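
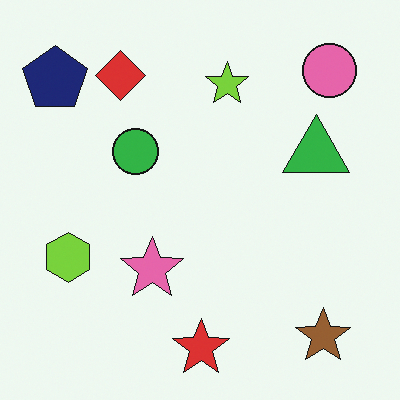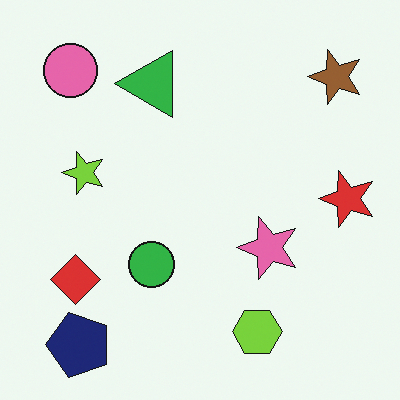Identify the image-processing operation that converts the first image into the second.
Rotated 90° counter-clockwise.

The navy pentagon sits in the top-left of the first image and the bottom-left of the second — consistent with a whole-image 90° counter-clockwise rotation.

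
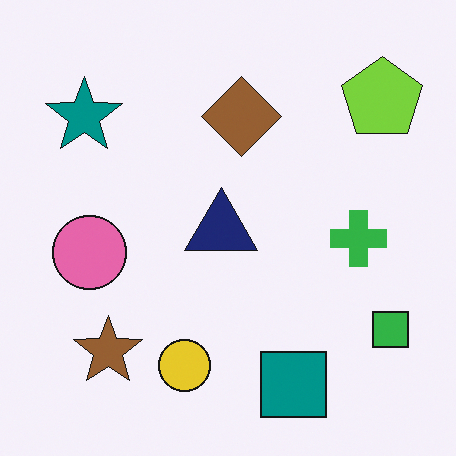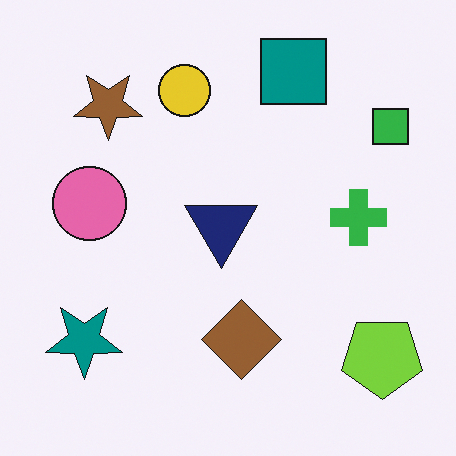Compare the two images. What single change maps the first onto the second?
Flipped vertically (top ↔ bottom).

The teal square is in the bottom of the first image and the top of the second — shapes on opposite sides of the horizontal midline have swapped in a mirror flip.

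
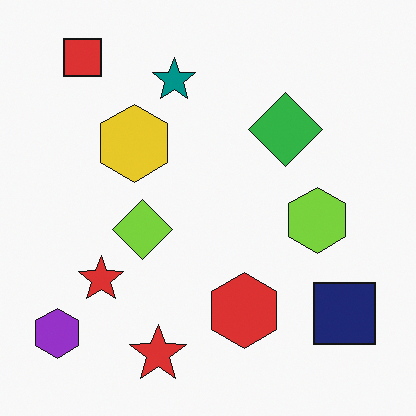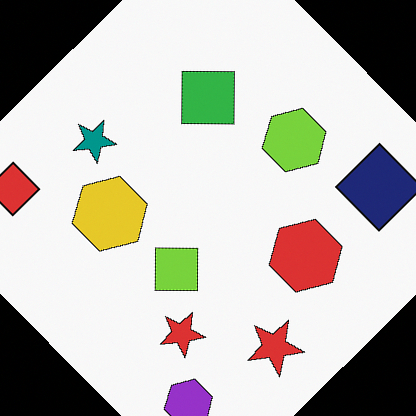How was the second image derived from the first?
Rotated counter-clockwise by a large amount — several tens of degrees.

Every shape is tilted by the same angle and the image corners show triangular fill wedges — a whole-image rotation by a non-right angle.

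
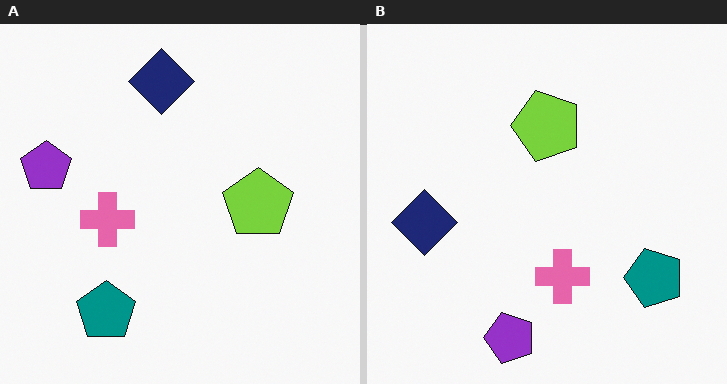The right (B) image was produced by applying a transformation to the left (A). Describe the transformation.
Rotated 90° counter-clockwise.

The purple pentagon sits in the left of the left (A) image and the bottom of the right (B) — consistent with a whole-image 90° counter-clockwise rotation.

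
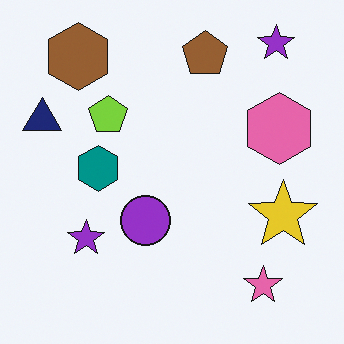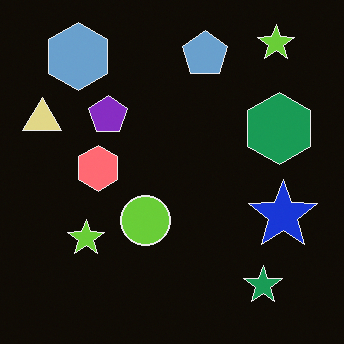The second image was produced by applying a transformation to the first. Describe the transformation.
The transformation is: color-inverted (negative).

The light background has become dark and every shape's color is its complement — a photographic negative.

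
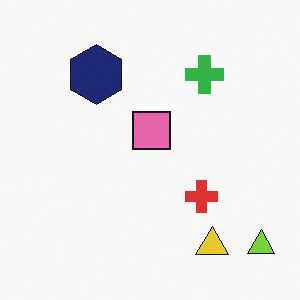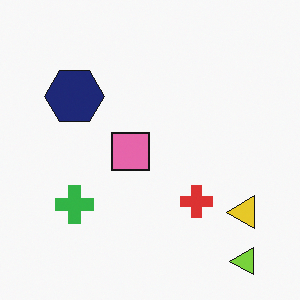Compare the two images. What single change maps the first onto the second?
The second image is the first transposed (reflected across the top-left ↔ bottom-right diagonal).

Shapes have swapped their row and column positions — what was in the top-right is now in the bottom-left — a diagonal reflection.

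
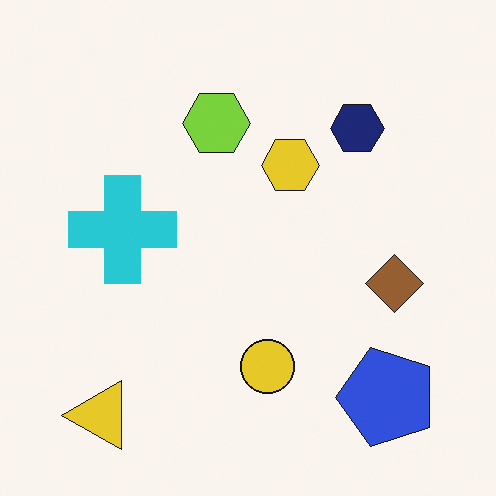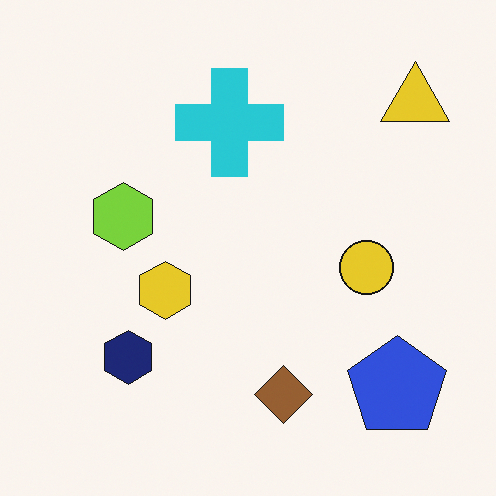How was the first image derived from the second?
The transformation is: transposed (reflected across the top-left ↔ bottom-right diagonal).

Shapes have swapped their row and column positions — what was in the top-right is now in the bottom-left — a diagonal reflection.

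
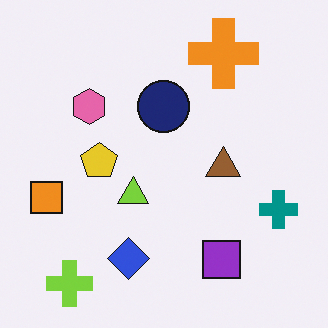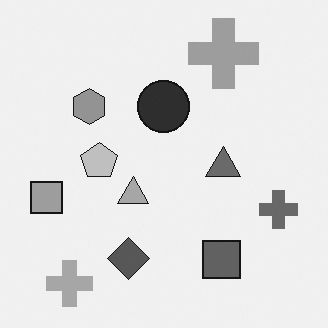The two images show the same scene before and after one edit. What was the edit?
The second image is the first converted to grayscale.

All color is removed — every shape is now a shade of grey.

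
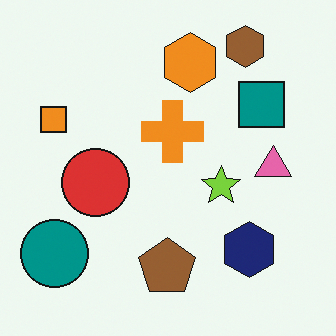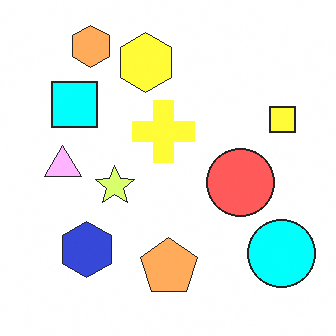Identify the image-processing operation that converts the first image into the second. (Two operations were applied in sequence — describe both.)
The transformation is: brightened a lot, then flipped horizontally (left ↔ right).

Every pixel — background and shapes alike — is uniformly brightened. The orange square is in the left of the first image and the right of the second — shapes on opposite sides of the vertical midline have swapped in a mirror flip.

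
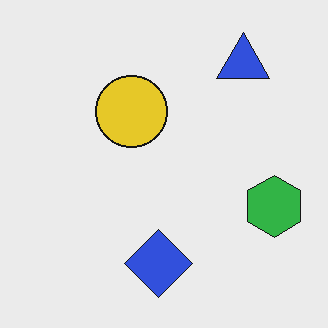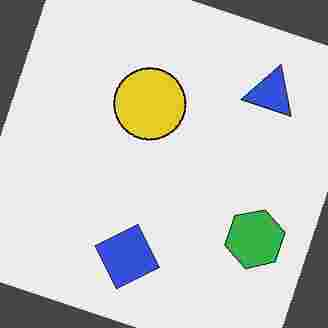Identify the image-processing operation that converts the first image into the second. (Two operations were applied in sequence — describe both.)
The image was rotated clockwise by a clearly visible amount, then heavily JPEG-compressed with obvious blocking artifacts.

Every shape is tilted by the same angle and the image corners show triangular fill wedges — a whole-image rotation by a non-right angle. Blocky 8×8 compression artifacts appear around shape edges and the flat background shows ringing — characteristic JPEG degradation.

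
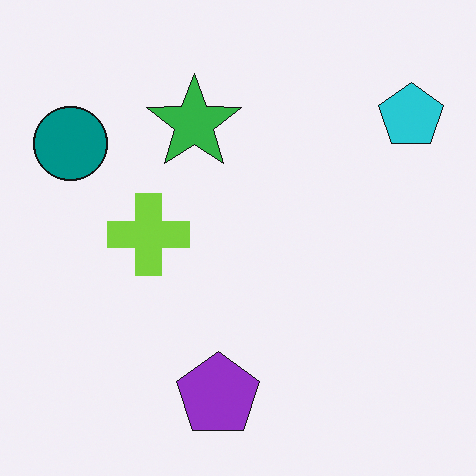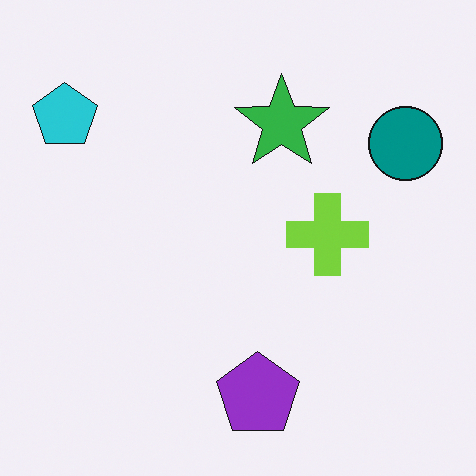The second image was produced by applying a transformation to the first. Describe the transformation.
The second image is the first flipped horizontally (left ↔ right).

The cyan pentagon is in the top-right of the first image and the top-left of the second — shapes on opposite sides of the vertical midline have swapped in a mirror flip.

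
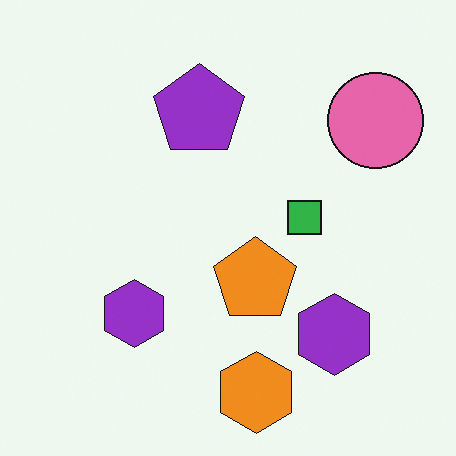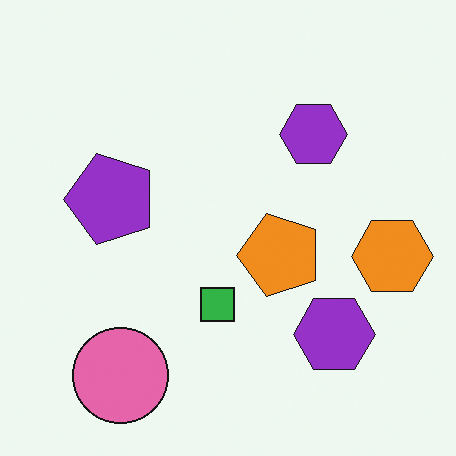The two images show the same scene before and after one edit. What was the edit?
It was transposed (reflected across the top-left ↔ bottom-right diagonal).

Shapes have swapped their row and column positions — what was in the top-right is now in the bottom-left — a diagonal reflection.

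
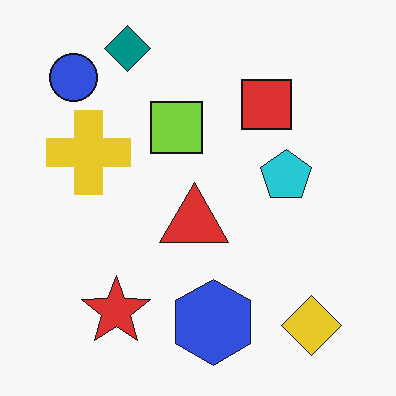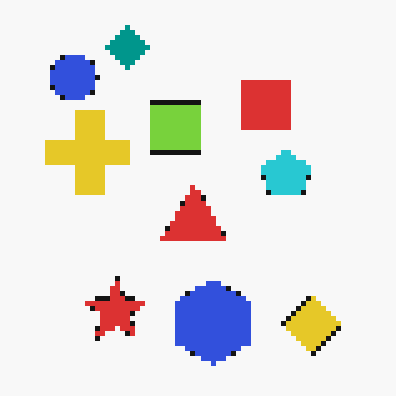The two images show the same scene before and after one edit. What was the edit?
Lightly pixelated (a mild mosaic effect).

Shapes are reduced to large square blocks; fine edges and outlines are lost — a downscale-then-upscale (mosaic) effect.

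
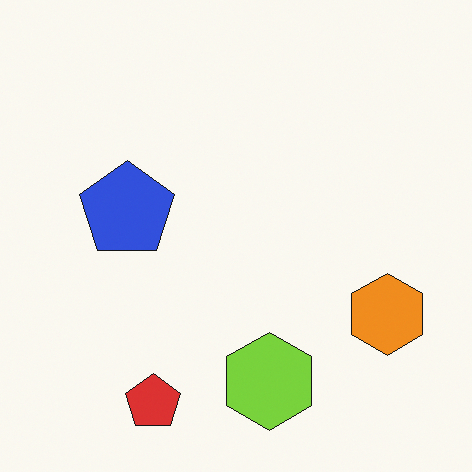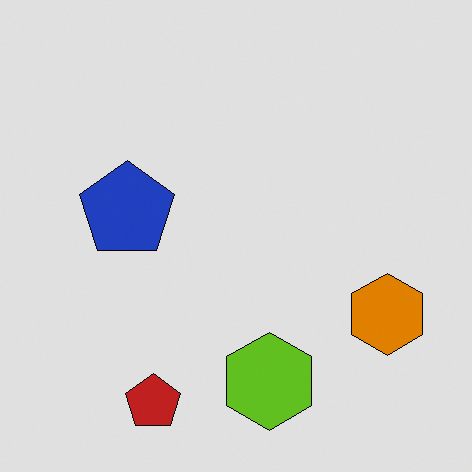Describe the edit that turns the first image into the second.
Moderately posterized.

Each flat color has snapped to a coarser quantized level — most visibly, the near-white background has dropped to a flat grey.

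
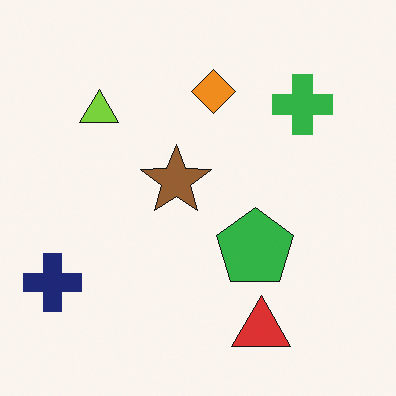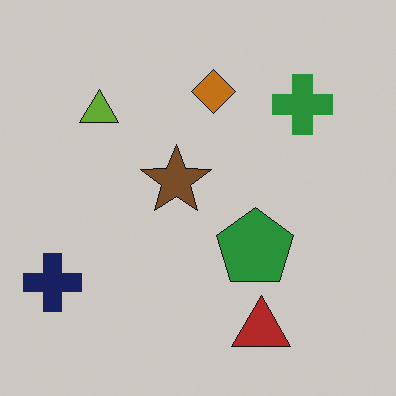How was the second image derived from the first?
It was darkened a little.

Every pixel — background and shapes alike — is uniformly darkened.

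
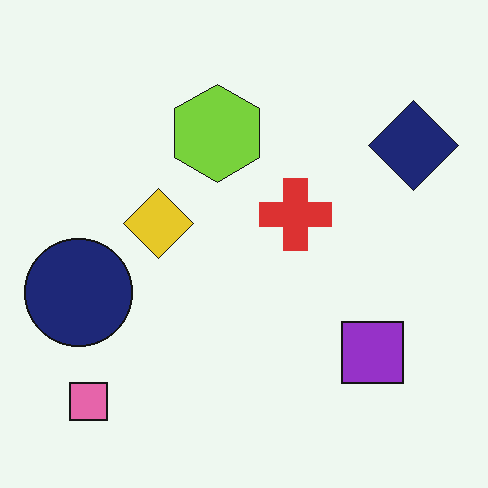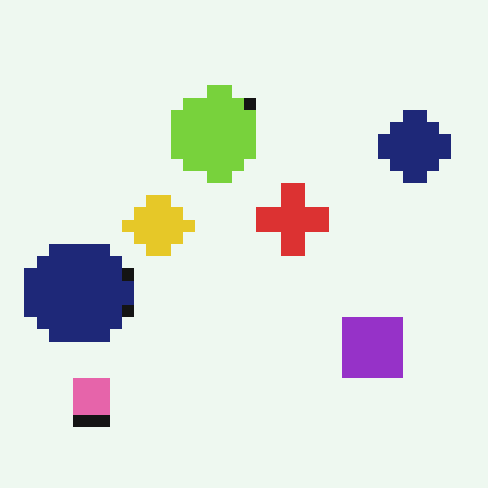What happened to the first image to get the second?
This is the original image heavily pixelated into large blocks.

Shapes are reduced to large square blocks; fine edges and outlines are lost — a downscale-then-upscale (mosaic) effect.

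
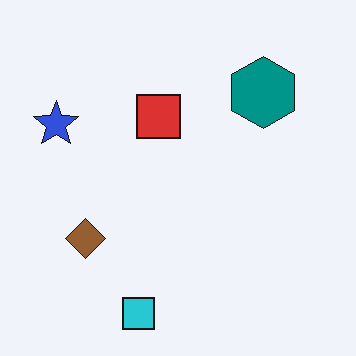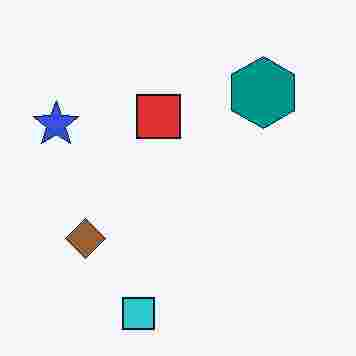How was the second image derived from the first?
This is the original image degraded with heavy JPEG compression.

Blocky 8×8 compression artifacts appear around shape edges and the flat background shows ringing — characteristic JPEG degradation.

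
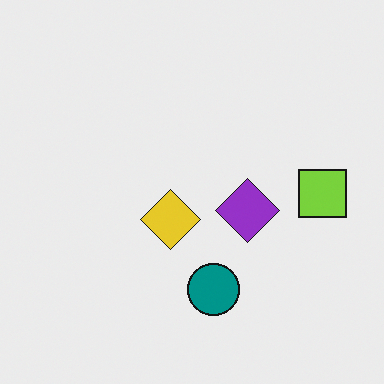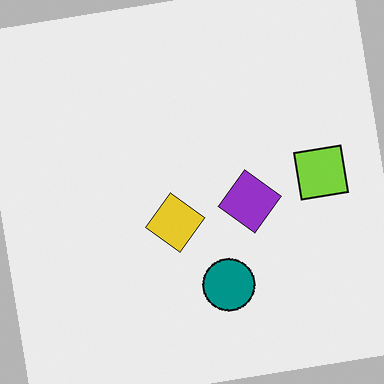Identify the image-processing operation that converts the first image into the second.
The image was rotated counter-clockwise by a few degrees.

Every shape is tilted by the same angle and the image corners show triangular fill wedges — a whole-image rotation by a non-right angle.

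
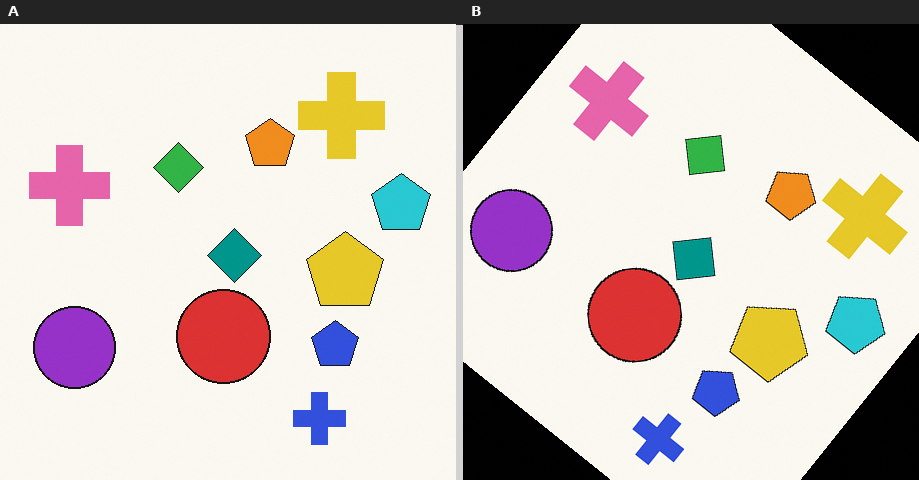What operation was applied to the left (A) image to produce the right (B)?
The image was rotated clockwise by a large amount — several tens of degrees.

Every shape is tilted by the same angle and the image corners show triangular fill wedges — a whole-image rotation by a non-right angle.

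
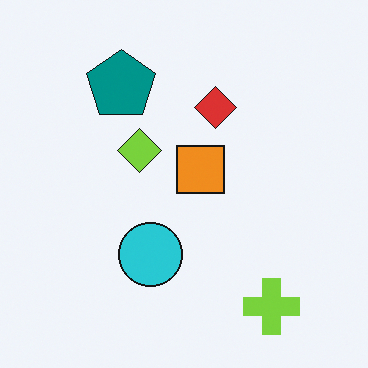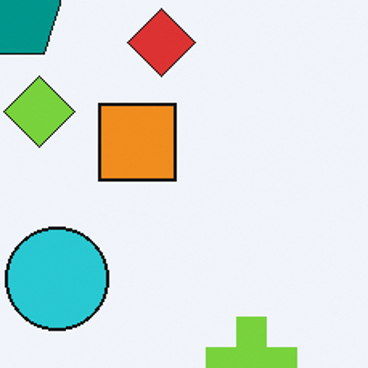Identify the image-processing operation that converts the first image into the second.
Cropped to a modestly smaller region and rescaled.

The visible shapes are larger and the field of view is narrower; shapes near the original edges may be partly or wholly outside the frame — a crop-and-rescale.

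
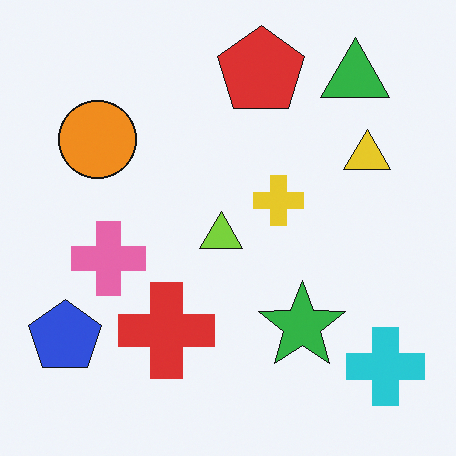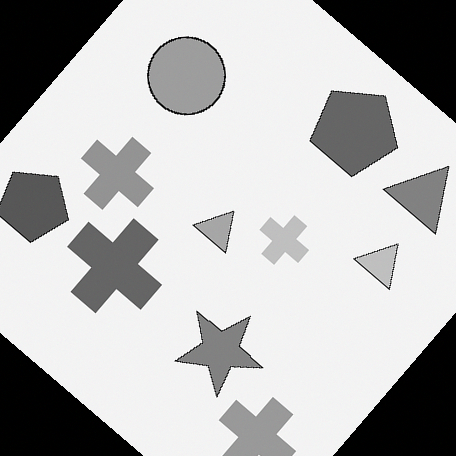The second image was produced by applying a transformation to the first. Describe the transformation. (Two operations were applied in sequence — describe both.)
The transformation is: converted to grayscale, then rotated clockwise by a large amount — several tens of degrees.

All color is removed — every shape is now a shade of grey. Every shape is tilted by the same angle and the image corners show triangular fill wedges — a whole-image rotation by a non-right angle.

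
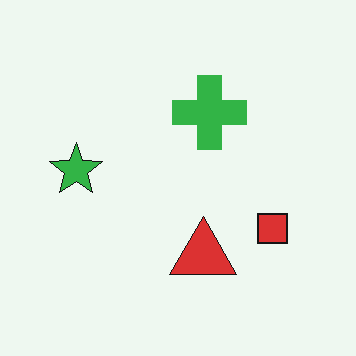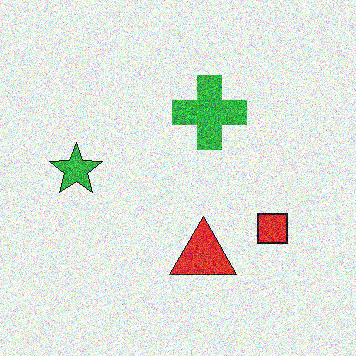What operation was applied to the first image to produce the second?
The transformation is: degraded with heavy additive noise.

Random speckle covers the whole image, including the flat background.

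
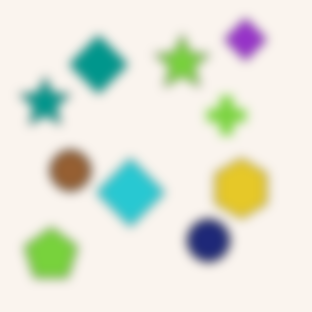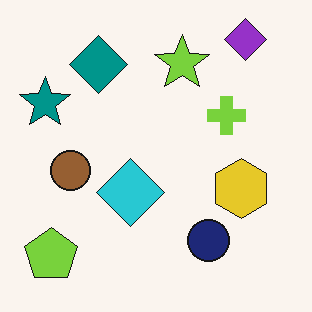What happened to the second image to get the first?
Heavily blurred.

Shape edges and outlines are uniformly softened across the whole image.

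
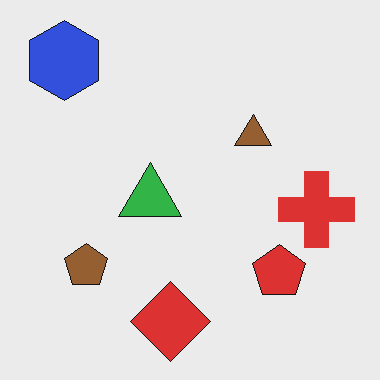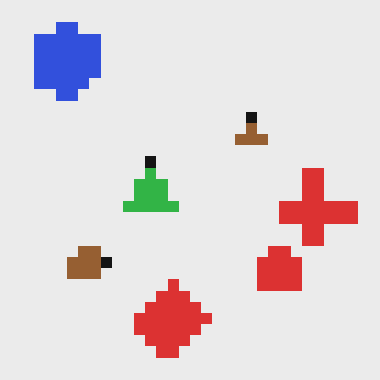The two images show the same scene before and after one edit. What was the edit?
This is the original image heavily pixelated into large blocks.

Shapes are reduced to large square blocks; fine edges and outlines are lost — a downscale-then-upscale (mosaic) effect.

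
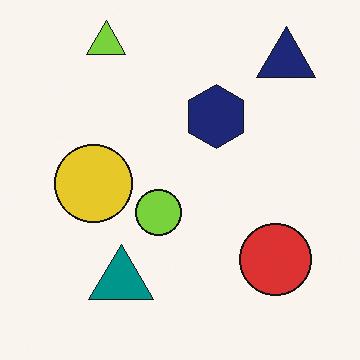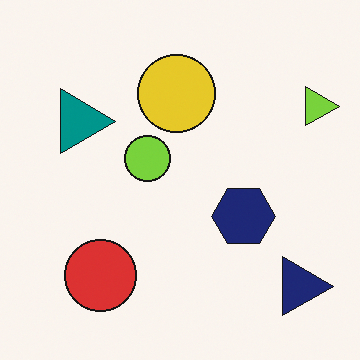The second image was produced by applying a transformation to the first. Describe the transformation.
The image was rotated 90° clockwise.

The navy triangle sits in the top-right of the first image and the bottom-right of the second — consistent with a whole-image 90° clockwise rotation.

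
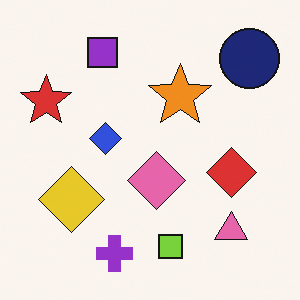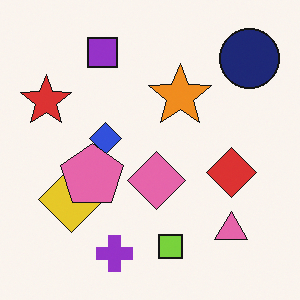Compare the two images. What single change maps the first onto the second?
The second image is the first overlaid with an additional pink pentagon.

A pink pentagon appears in the second image that is absent from the first.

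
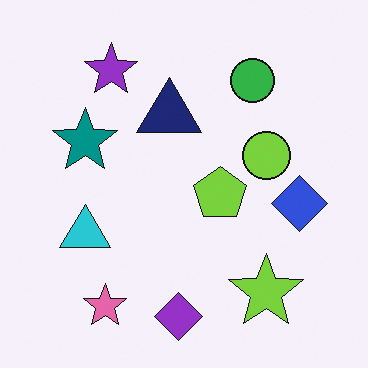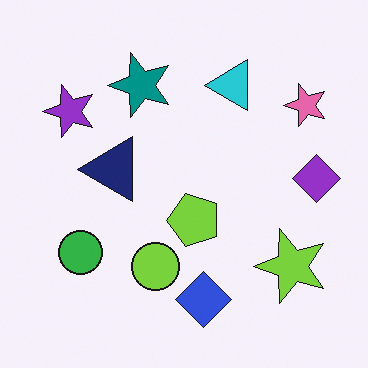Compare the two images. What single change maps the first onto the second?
The image was transposed (reflected across the top-left ↔ bottom-right diagonal).

Shapes have swapped their row and column positions — what was in the top-right is now in the bottom-left — a diagonal reflection.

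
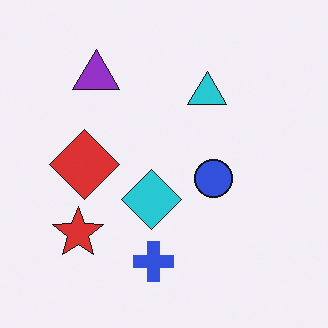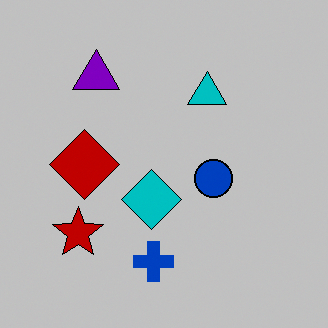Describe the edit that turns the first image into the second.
It was heavily posterized to just a handful of flat colors.

Each flat color has snapped to a coarser quantized level — most visibly, the near-white background has dropped to a flat grey.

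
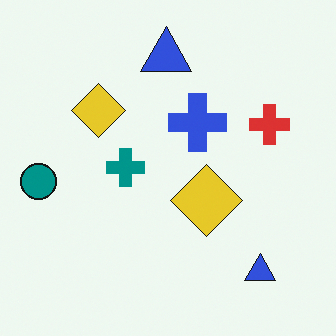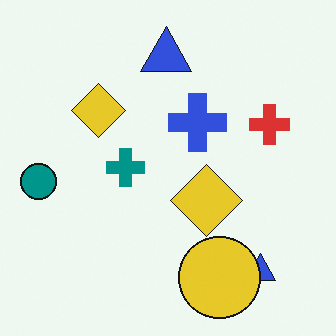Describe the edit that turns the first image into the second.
Overlaid with an additional yellow circle.

A yellow circle appears in the second image that is absent from the first.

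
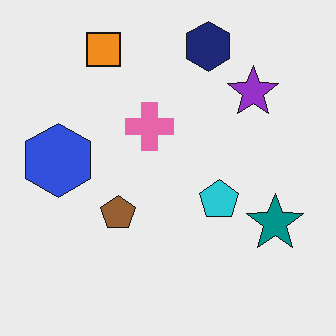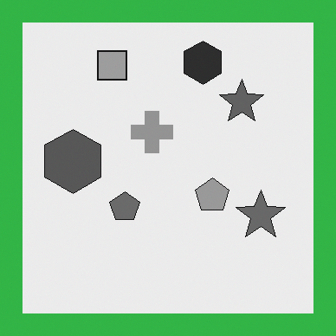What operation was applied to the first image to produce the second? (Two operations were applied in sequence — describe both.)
It was converted to grayscale, then framed with a green border.

All color is removed — every shape is now a shade of grey. A solid green frame runs around the edge of the second image, with the content slightly shrunk inside it.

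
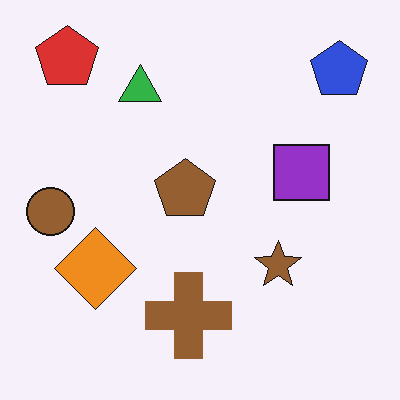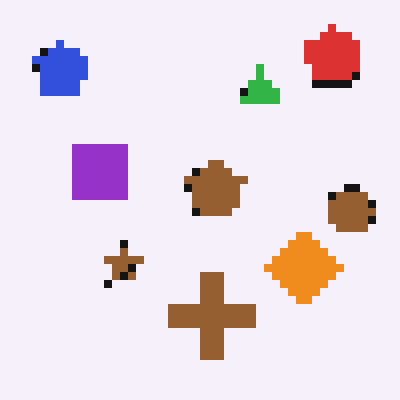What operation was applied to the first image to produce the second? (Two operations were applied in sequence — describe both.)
The transformation is: moderately pixelated, then flipped horizontally (left ↔ right).

Shapes are reduced to large square blocks; fine edges and outlines are lost — a downscale-then-upscale (mosaic) effect. The brown circle is in the left of the first image and the right of the second — shapes on opposite sides of the vertical midline have swapped in a mirror flip.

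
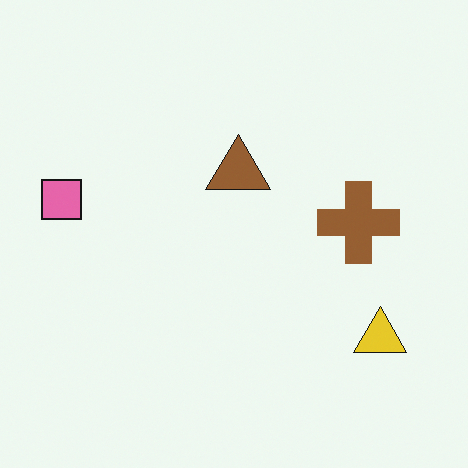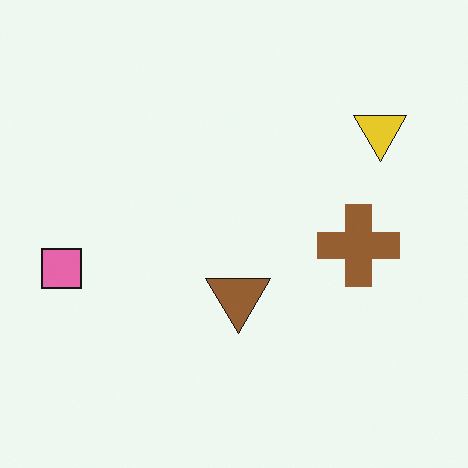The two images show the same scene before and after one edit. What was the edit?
This is the original image flipped vertically (top ↔ bottom).

The yellow triangle is in the bottom-right of the first image and the top-right of the second — shapes on opposite sides of the horizontal midline have swapped in a mirror flip.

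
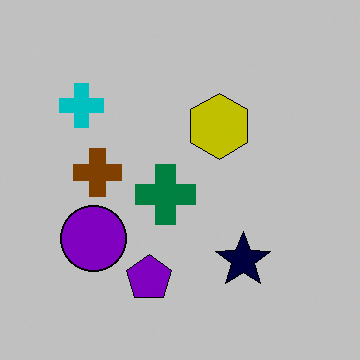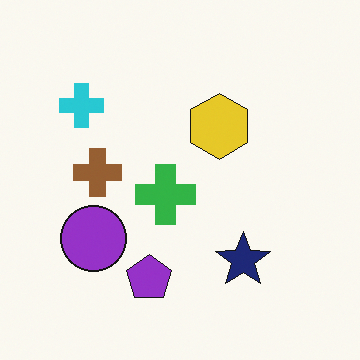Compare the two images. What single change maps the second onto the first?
The transformation is: aggressively posterized.

Each flat color has snapped to a coarser quantized level — most visibly, the near-white background has dropped to a flat grey.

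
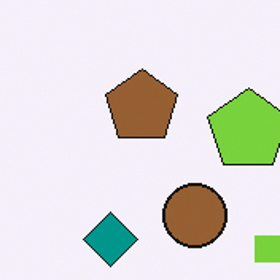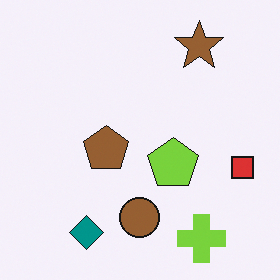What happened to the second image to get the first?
Cropped to a modestly smaller region and rescaled.

The visible shapes are larger and the field of view is narrower; shapes near the original edges may be partly or wholly outside the frame — a crop-and-rescale.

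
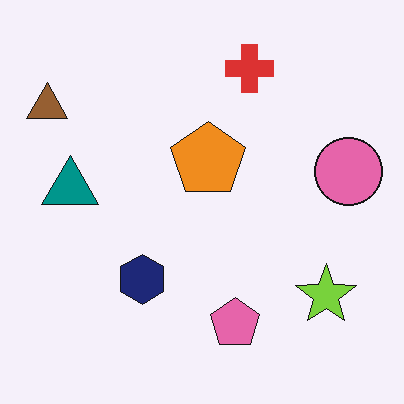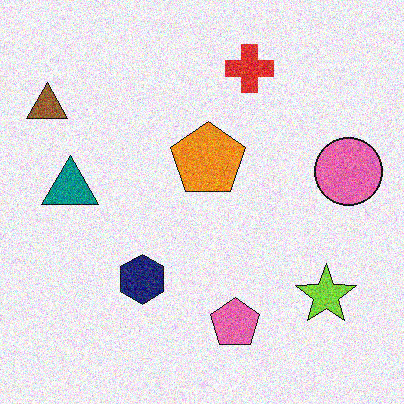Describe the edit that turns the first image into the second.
This is the original image degraded with heavy additive noise.

Random speckle covers the whole image, including the flat background.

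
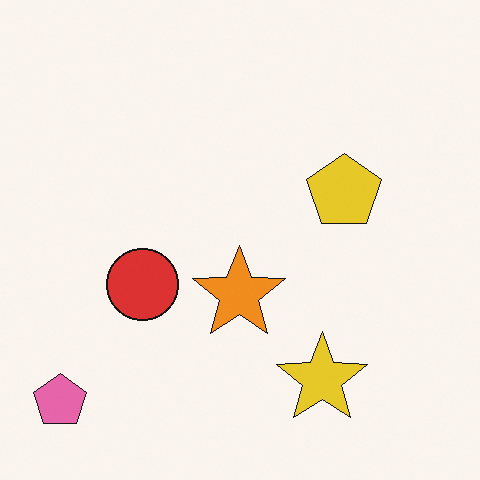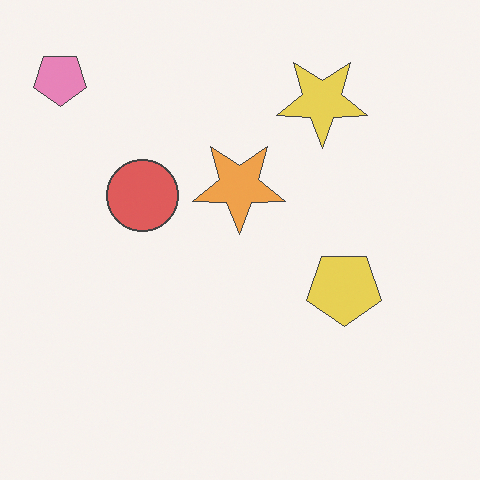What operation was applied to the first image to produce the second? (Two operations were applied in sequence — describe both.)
Given slightly reduced contrast, then flipped vertically (top ↔ bottom).

Tones are pushed toward mid-grey across the whole image — a global contrast change. The pink pentagon is in the bottom-left of the first image and the top-left of the second — shapes on opposite sides of the horizontal midline have swapped in a mirror flip.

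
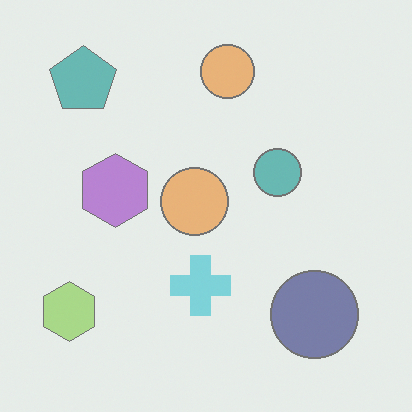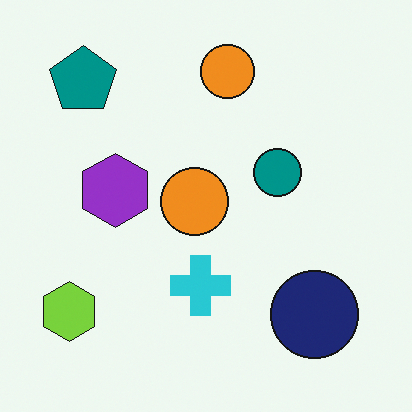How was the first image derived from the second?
The transformation is: given much lower contrast.

Tones are pushed toward mid-grey across the whole image — a global contrast change.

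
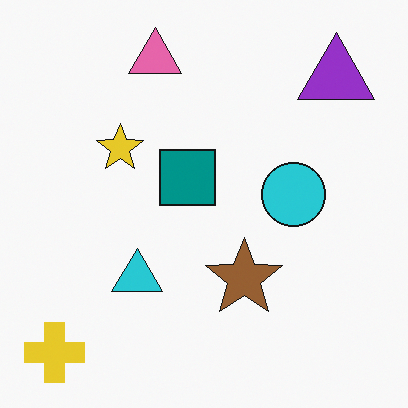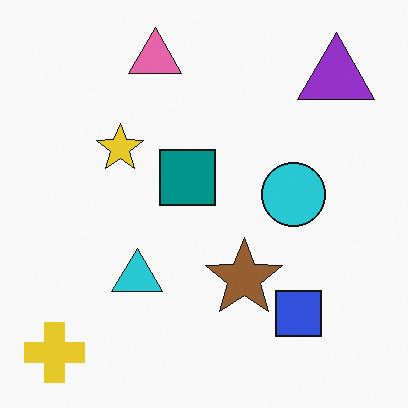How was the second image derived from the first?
This is the original image overlaid with an additional blue square.

A blue square appears in the second image that is absent from the first.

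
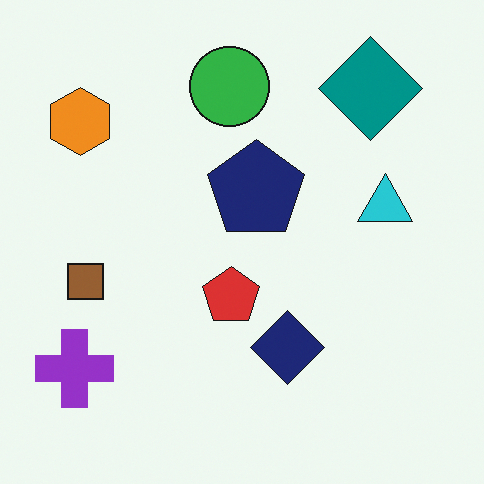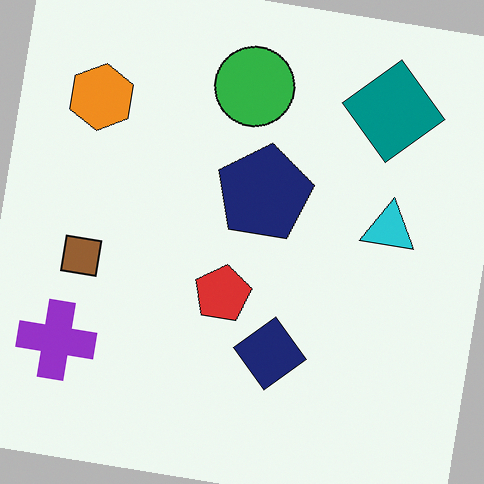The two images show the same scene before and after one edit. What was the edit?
The image was rotated clockwise by a few degrees.

Every shape is tilted by the same angle and the image corners show triangular fill wedges — a whole-image rotation by a non-right angle.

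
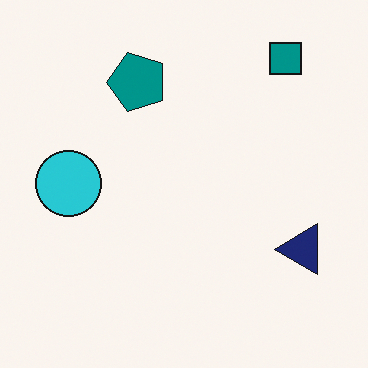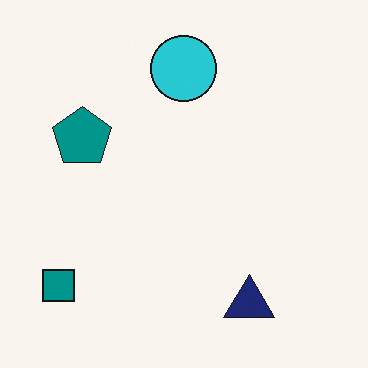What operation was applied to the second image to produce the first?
It was transposed (reflected across the top-left ↔ bottom-right diagonal).

Shapes have swapped their row and column positions — what was in the top-right is now in the bottom-left — a diagonal reflection.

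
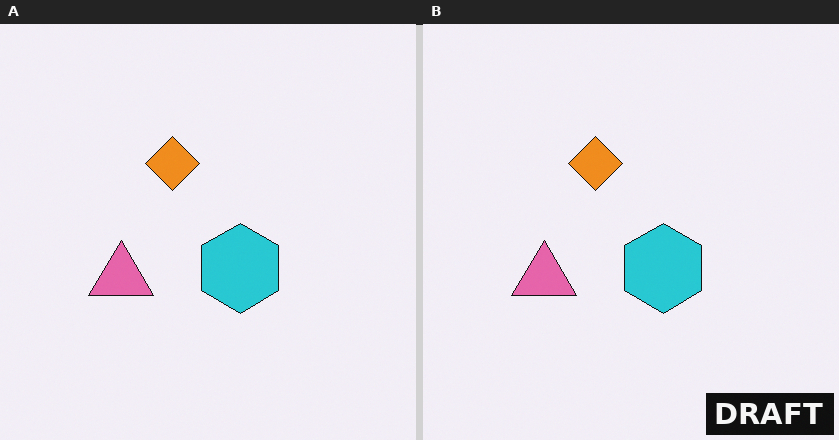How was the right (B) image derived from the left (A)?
This is the original image watermarked with the text "DRAFT" in the lower-right corner.

A dark label reading "DRAFT" appears in the lower-right corner.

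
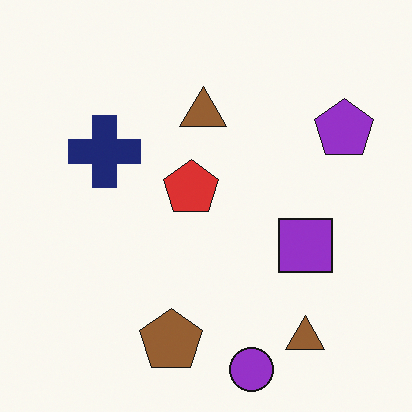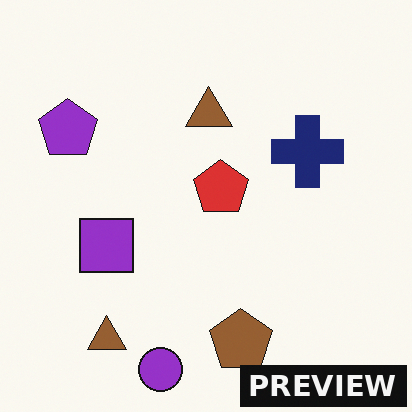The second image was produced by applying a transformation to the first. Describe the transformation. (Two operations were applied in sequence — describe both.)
Flipped horizontally (left ↔ right), then watermarked with the text "PREVIEW" in the lower-right corner.

The purple pentagon is in the top-right of the first image and the top-left of the second — shapes on opposite sides of the vertical midline have swapped in a mirror flip. A dark label reading "PREVIEW" appears in the lower-right corner.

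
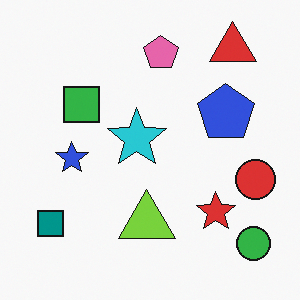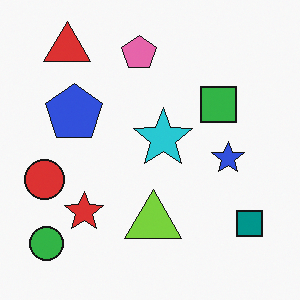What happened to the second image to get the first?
The first image is the second flipped horizontally (left ↔ right).

The red circle is in the left of the second image and the right of the first — shapes on opposite sides of the vertical midline have swapped in a mirror flip.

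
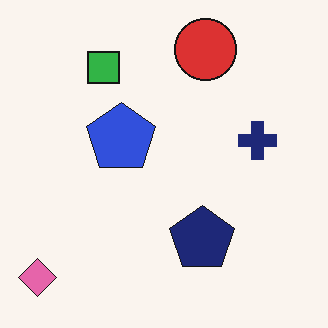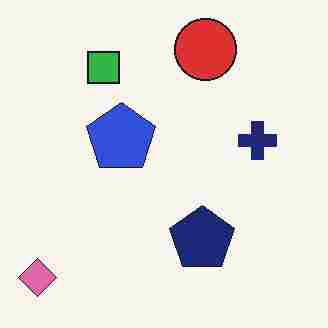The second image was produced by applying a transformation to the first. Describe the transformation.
The second image is the first degraded with heavy JPEG compression.

Blocky 8×8 compression artifacts appear around shape edges and the flat background shows ringing — characteristic JPEG degradation.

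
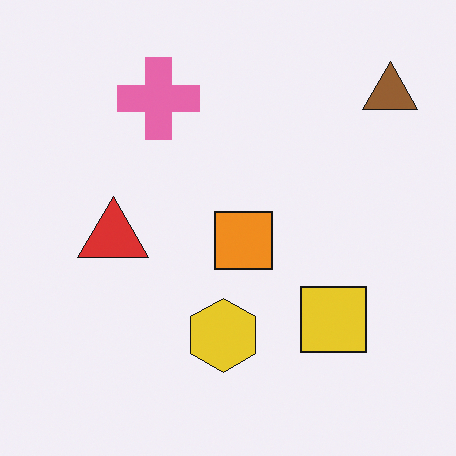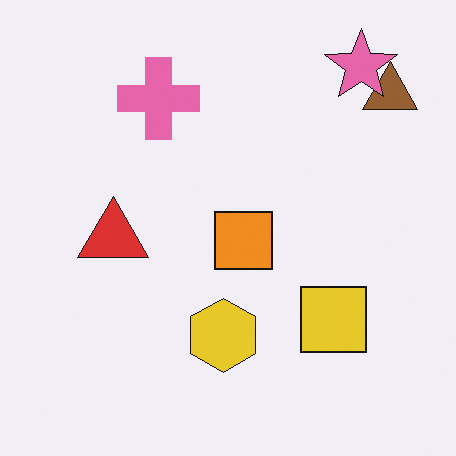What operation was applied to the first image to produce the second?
The image was overlaid with an additional pink star.

A pink star appears in the second image that is absent from the first.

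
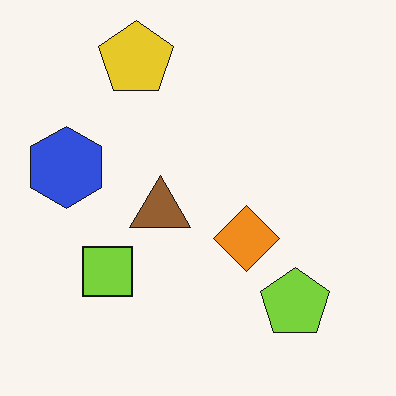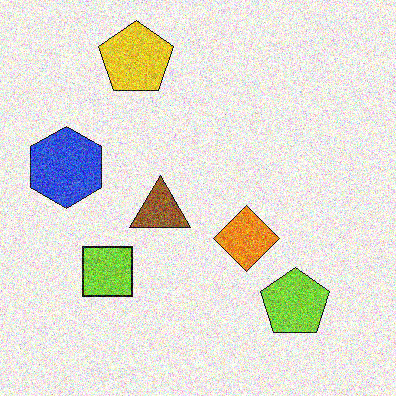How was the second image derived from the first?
The transformation is: degraded with heavy additive noise.

Random speckle covers the whole image, including the flat background.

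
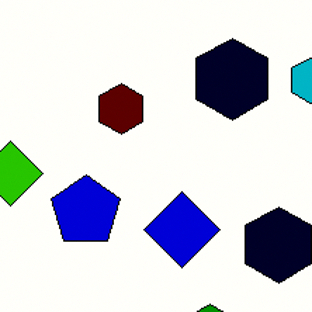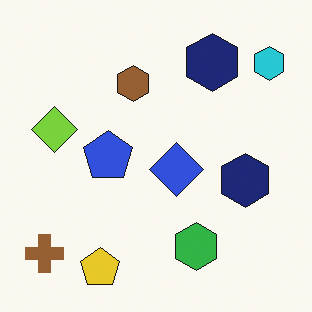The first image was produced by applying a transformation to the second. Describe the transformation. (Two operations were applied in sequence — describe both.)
The transformation is: boosted in contrast, then cropped slightly and scaled back up.

Tones are pushed away from mid-grey across the whole image — a global contrast change. The visible shapes are larger and the field of view is narrower; shapes near the original edges may be partly or wholly outside the frame — a crop-and-rescale.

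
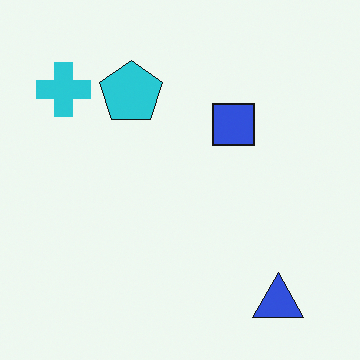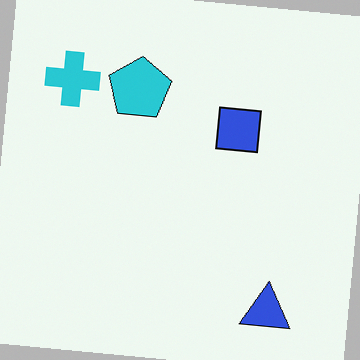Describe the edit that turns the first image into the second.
The image was rotated clockwise by a small amount.

Every shape is tilted by the same angle and the image corners show triangular fill wedges — a whole-image rotation by a non-right angle.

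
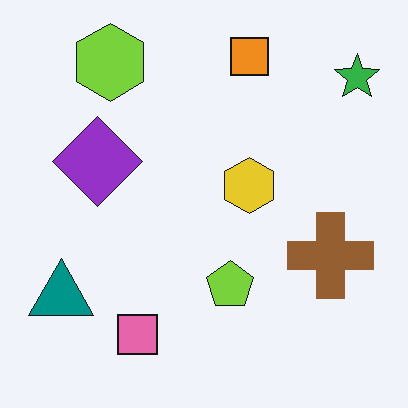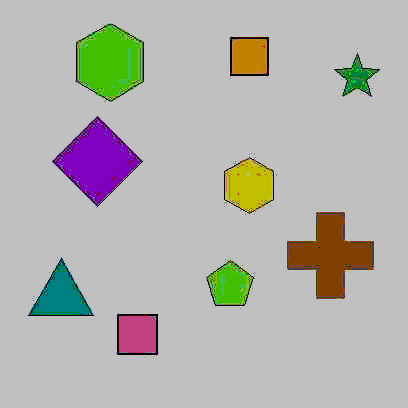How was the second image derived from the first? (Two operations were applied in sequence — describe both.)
Heavily JPEG-compressed with obvious blocking artifacts, then aggressively posterized.

Blocky 8×8 compression artifacts appear around shape edges and the flat background shows ringing — characteristic JPEG degradation. Each flat color has snapped to a coarser quantized level — most visibly, the near-white background has dropped to a flat grey.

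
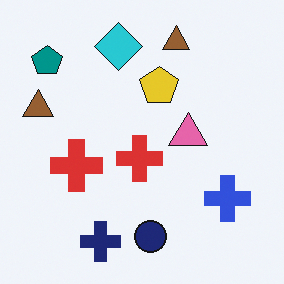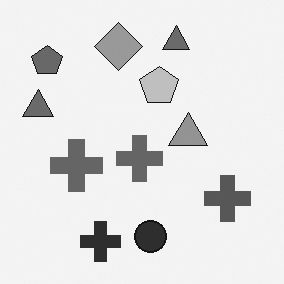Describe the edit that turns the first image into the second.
Converted to grayscale.

All color is removed — every shape is now a shade of grey.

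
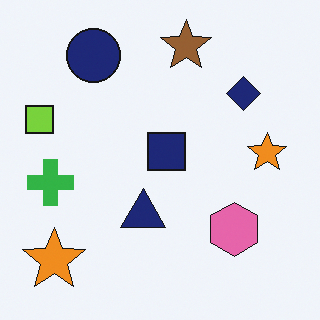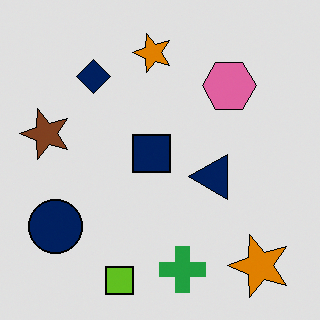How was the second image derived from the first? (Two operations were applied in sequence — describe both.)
It was rotated 90° counter-clockwise, then posterized to a reduced palette.

The lime square sits in the left of the first image and the bottom of the second — consistent with a whole-image 90° counter-clockwise rotation. Each flat color has snapped to a coarser quantized level — most visibly, the near-white background has dropped to a flat grey.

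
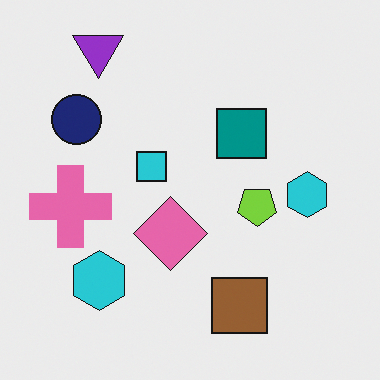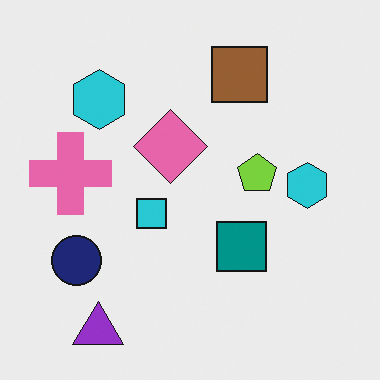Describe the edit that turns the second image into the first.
The first image is the second flipped vertically (top ↔ bottom).

The purple triangle is in the bottom-left of the second image and the top-left of the first — shapes on opposite sides of the horizontal midline have swapped in a mirror flip.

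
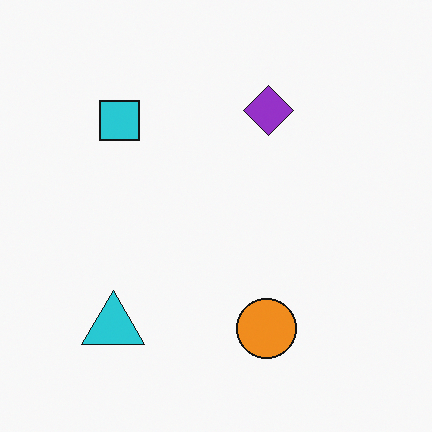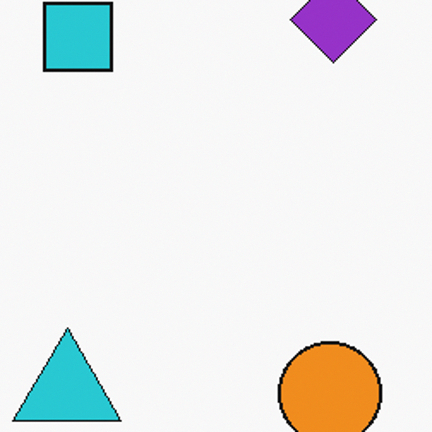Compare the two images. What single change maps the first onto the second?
The transformation is: cropped to a noticeably smaller region and rescaled.

The visible shapes are larger and the field of view is narrower; shapes near the original edges may be partly or wholly outside the frame — a crop-and-rescale.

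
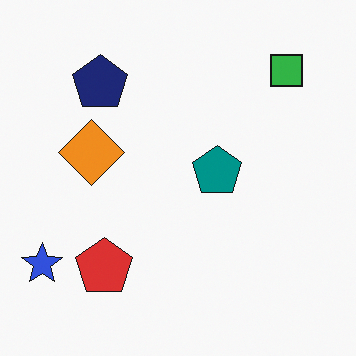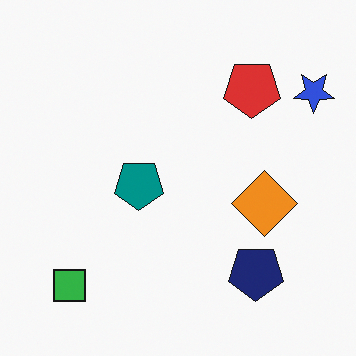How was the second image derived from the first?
The transformation is: rotated 180°.

The blue star sits in the bottom-left of the first image and the top-right of the second — consistent with a whole-image 180° rotation.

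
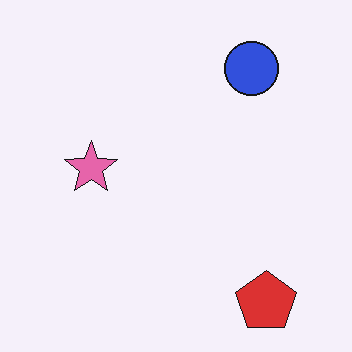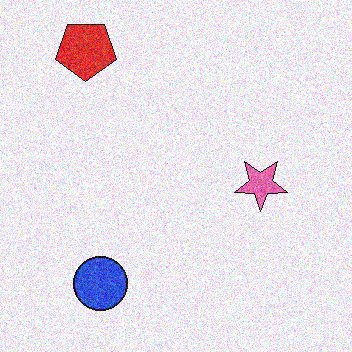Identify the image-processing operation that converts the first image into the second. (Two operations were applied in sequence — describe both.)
The transformation is: degraded with moderate additive noise, then rotated 180°.

Random speckle covers the whole image, including the flat background. The red pentagon sits in the bottom-right of the first image and the top-left of the second — consistent with a whole-image 180° rotation.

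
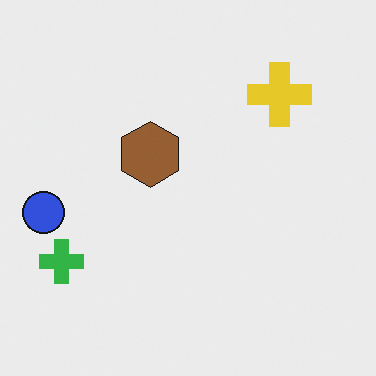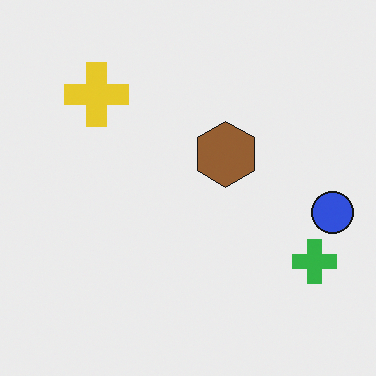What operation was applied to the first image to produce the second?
The transformation is: flipped horizontally (left ↔ right).

The blue circle is in the left of the first image and the right of the second — shapes on opposite sides of the vertical midline have swapped in a mirror flip.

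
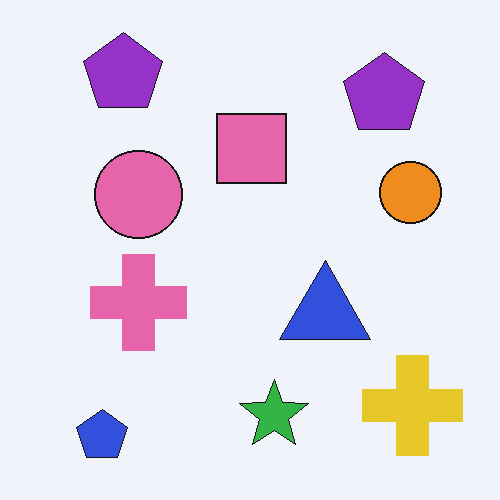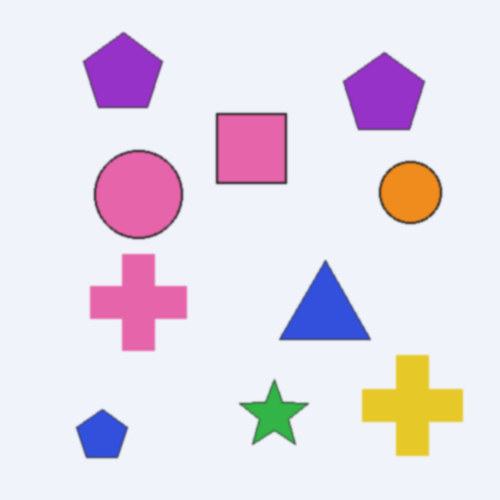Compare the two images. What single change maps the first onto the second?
This is the original image slightly softened.

Shape edges and outlines are uniformly softened across the whole image.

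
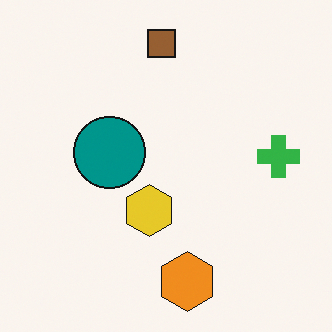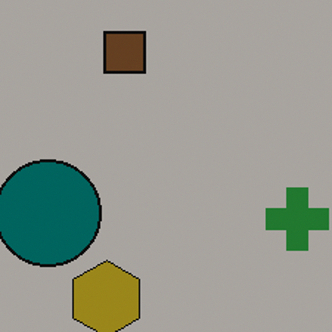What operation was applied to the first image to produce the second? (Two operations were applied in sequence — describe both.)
The image was substantially darkened, then cropped to a modestly smaller region and rescaled.

Every pixel — background and shapes alike — is uniformly darkened. The visible shapes are larger and the field of view is narrower; shapes near the original edges may be partly or wholly outside the frame — a crop-and-rescale.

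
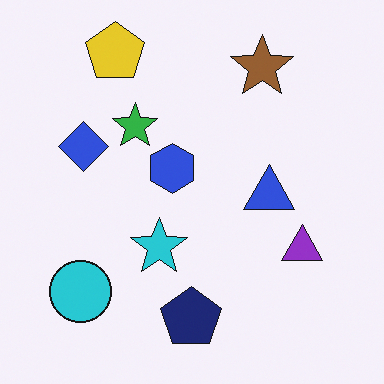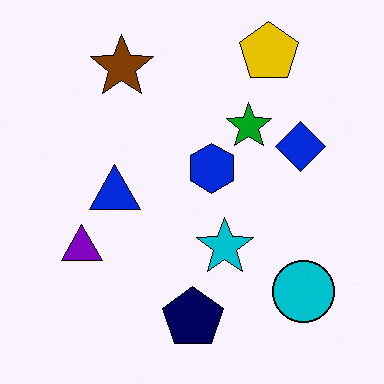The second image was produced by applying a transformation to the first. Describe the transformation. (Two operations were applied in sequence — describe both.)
Given slightly increased contrast, then flipped horizontally (left ↔ right).

Tones are pushed away from mid-grey across the whole image — a global contrast change. The cyan circle is in the bottom-left of the first image and the bottom-right of the second — shapes on opposite sides of the vertical midline have swapped in a mirror flip.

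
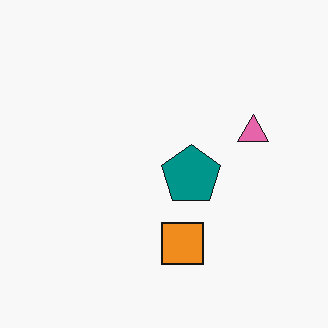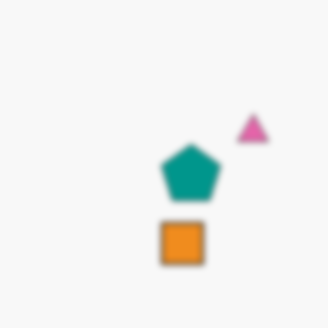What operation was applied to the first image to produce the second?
The image was moderately blurred.

Shape edges and outlines are uniformly softened across the whole image.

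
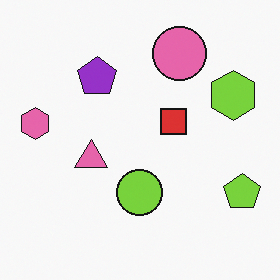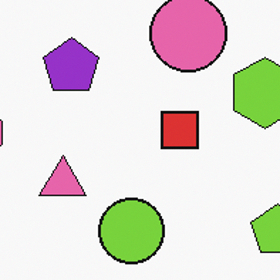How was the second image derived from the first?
The transformation is: cropped slightly and scaled back up.

The visible shapes are larger and the field of view is narrower; shapes near the original edges may be partly or wholly outside the frame — a crop-and-rescale.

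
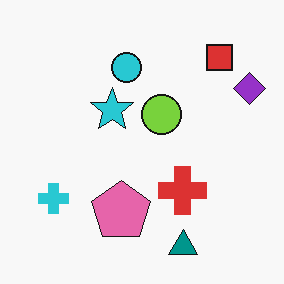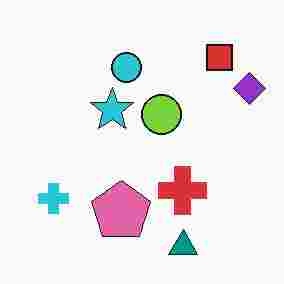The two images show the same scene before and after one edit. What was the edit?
It was heavily JPEG-compressed with obvious blocking artifacts.

Blocky 8×8 compression artifacts appear around shape edges and the flat background shows ringing — characteristic JPEG degradation.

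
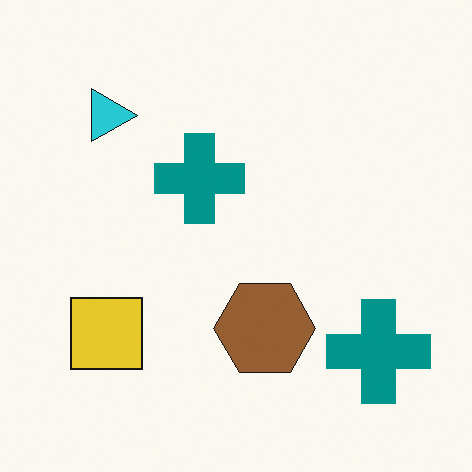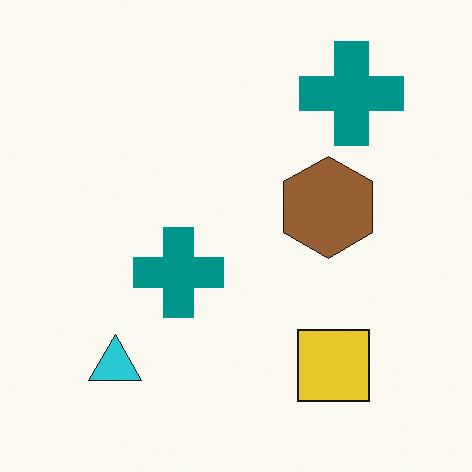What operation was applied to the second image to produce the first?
The first image is the second rotated 90° clockwise.

The cyan triangle sits in the bottom-left of the second image and the top-left of the first — consistent with a whole-image 90° clockwise rotation.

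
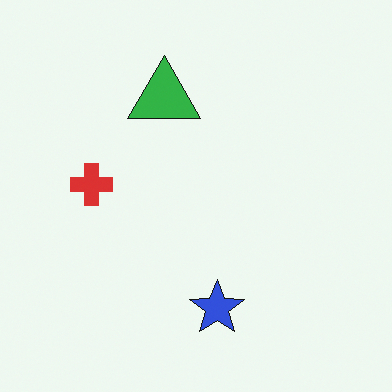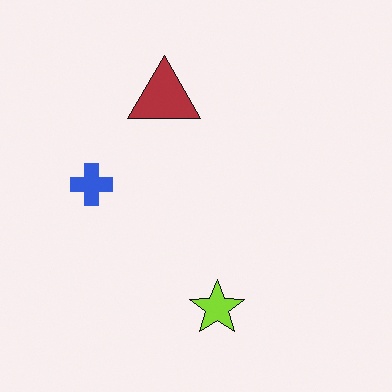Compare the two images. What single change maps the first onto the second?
The image was hue-shifted through roughly half the color wheel.

Every shape's color has rotated by the same amount around the hue wheel — a uniform hue shift.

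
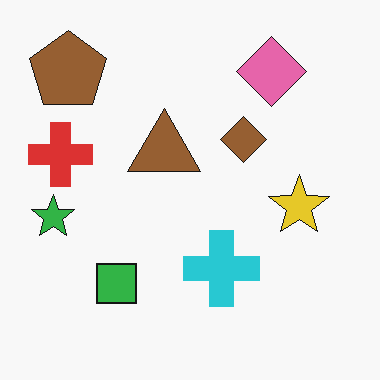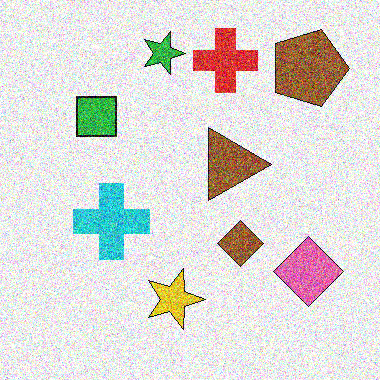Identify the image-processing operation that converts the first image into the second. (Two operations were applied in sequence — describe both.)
The image was rotated 90° clockwise, then degraded with strong gaussian noise.

The brown pentagon sits in the top-left of the first image and the top-right of the second — consistent with a whole-image 90° clockwise rotation. Random speckle covers the whole image, including the flat background.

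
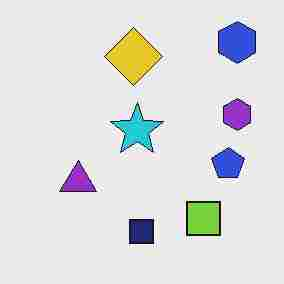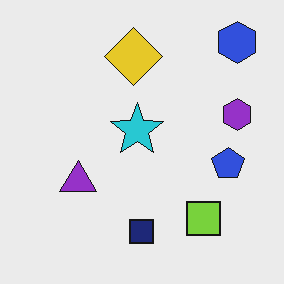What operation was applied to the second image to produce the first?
This is the original image heavily JPEG-compressed with obvious blocking artifacts.

Blocky 8×8 compression artifacts appear around shape edges and the flat background shows ringing — characteristic JPEG degradation.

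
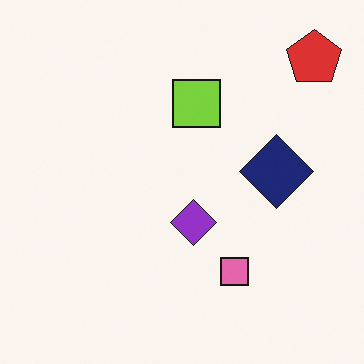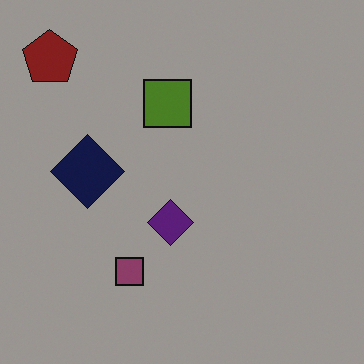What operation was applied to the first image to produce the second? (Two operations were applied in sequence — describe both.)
This is the original image flipped horizontally (left ↔ right), then darkened a lot.

The red pentagon is in the top-right of the first image and the top-left of the second — shapes on opposite sides of the vertical midline have swapped in a mirror flip. Every pixel — background and shapes alike — is uniformly darkened.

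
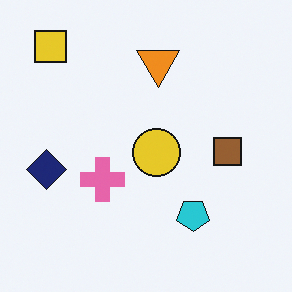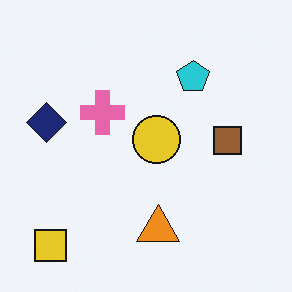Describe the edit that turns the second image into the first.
Flipped vertically (top ↔ bottom).

The yellow square is in the bottom-left of the second image and the top-left of the first — shapes on opposite sides of the horizontal midline have swapped in a mirror flip.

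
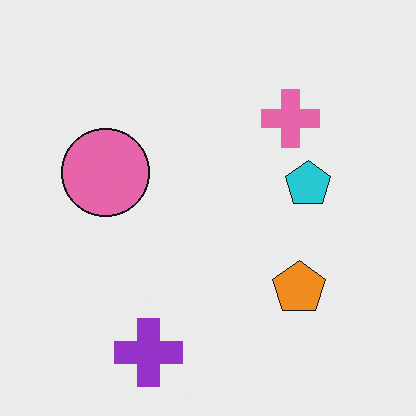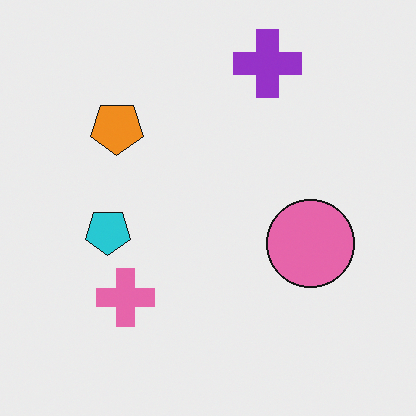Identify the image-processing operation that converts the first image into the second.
The transformation is: rotated 180°.

The purple cross sits in the bottom of the first image and the top of the second — consistent with a whole-image 180° rotation.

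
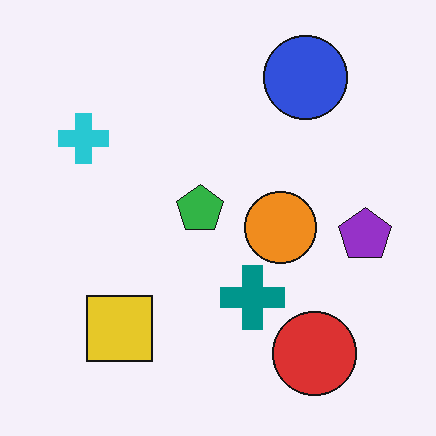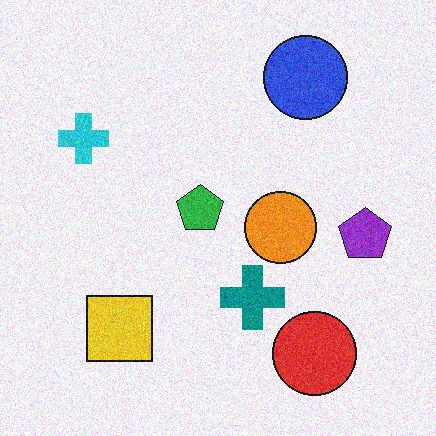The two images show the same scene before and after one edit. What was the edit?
It was degraded with visible gaussian noise.

Random speckle covers the whole image, including the flat background.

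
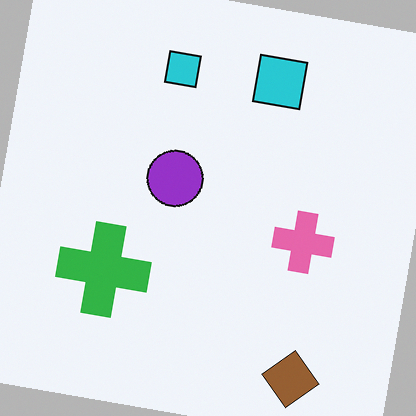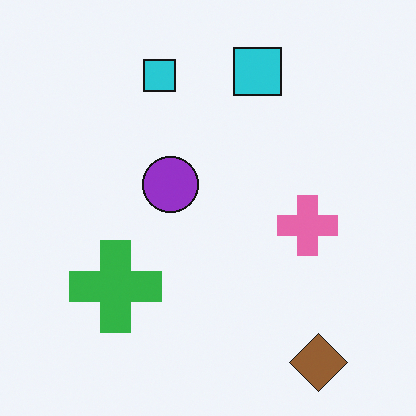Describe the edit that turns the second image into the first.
Rotated clockwise by a few degrees.

Every shape is tilted by the same angle and the image corners show triangular fill wedges — a whole-image rotation by a non-right angle.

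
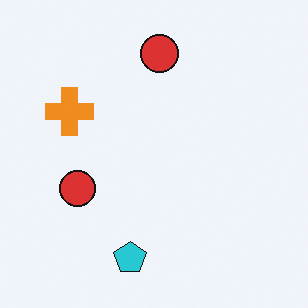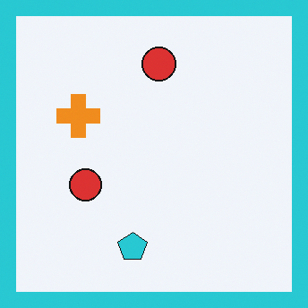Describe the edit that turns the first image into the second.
Framed with a cyan border.

A solid cyan frame runs around the edge of the second image, with the content slightly shrunk inside it.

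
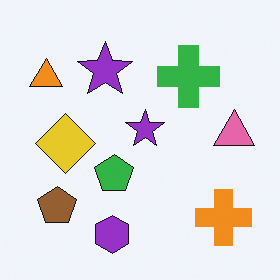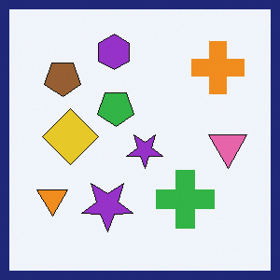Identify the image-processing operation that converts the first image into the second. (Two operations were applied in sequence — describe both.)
It was flipped vertically (top ↔ bottom), then framed with a navy border.

The purple hexagon is in the bottom of the first image and the top of the second — shapes on opposite sides of the horizontal midline have swapped in a mirror flip. A solid navy frame runs around the edge of the second image, with the content slightly shrunk inside it.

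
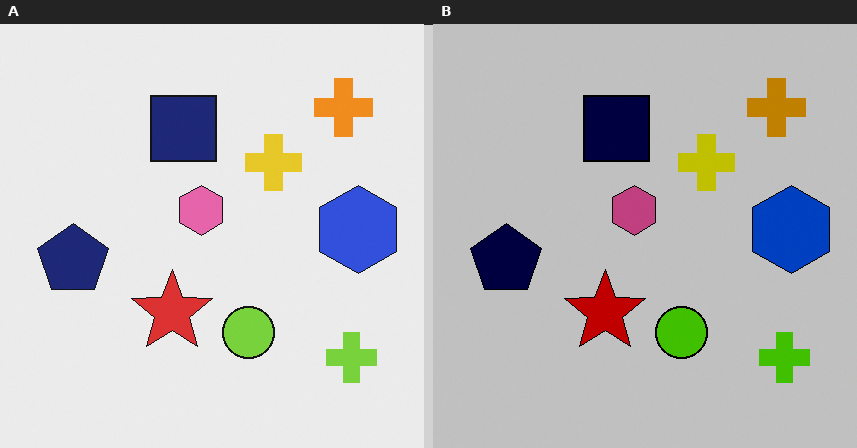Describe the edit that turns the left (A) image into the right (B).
The right (B) image is the left (A) aggressively posterized.

Each flat color has snapped to a coarser quantized level — most visibly, the near-white background has dropped to a flat grey.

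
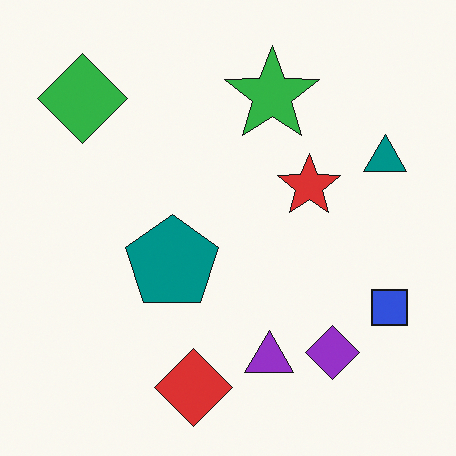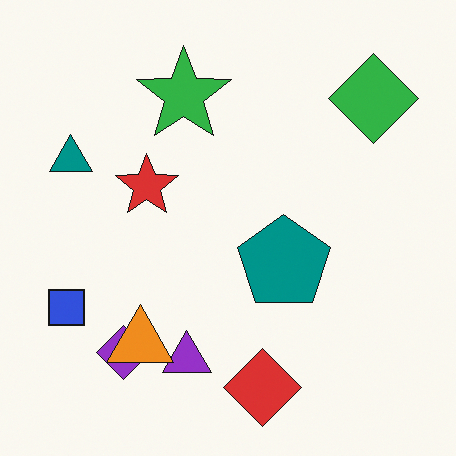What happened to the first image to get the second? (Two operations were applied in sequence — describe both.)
It was flipped horizontally (left ↔ right), then overlaid with an additional orange triangle.

The blue square is in the bottom-right of the first image and the bottom-left of the second — shapes on opposite sides of the vertical midline have swapped in a mirror flip. An orange triangle appears in the second image that is absent from the first.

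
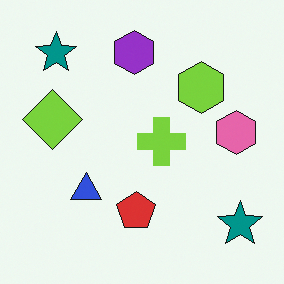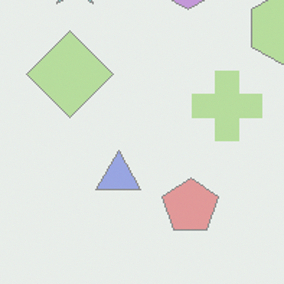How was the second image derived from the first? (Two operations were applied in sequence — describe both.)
Given much lower contrast, then cropped to a modestly smaller region and rescaled.

Tones are pushed toward mid-grey across the whole image — a global contrast change. The visible shapes are larger and the field of view is narrower; shapes near the original edges may be partly or wholly outside the frame — a crop-and-rescale.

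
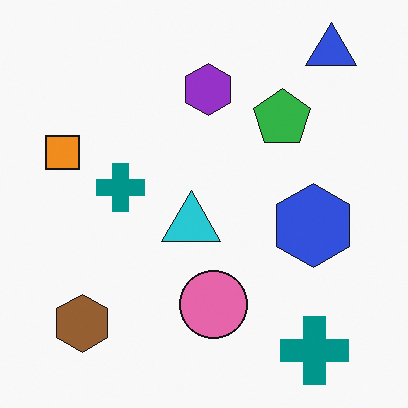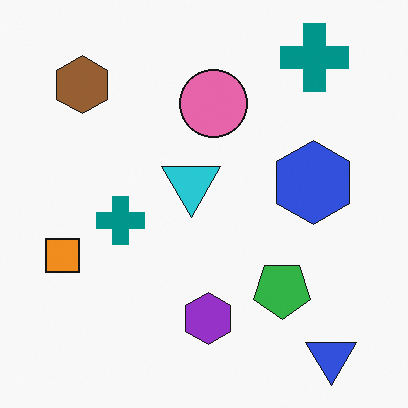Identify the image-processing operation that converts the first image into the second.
The transformation is: flipped vertically (top ↔ bottom).

The blue triangle is in the top-right of the first image and the bottom-right of the second — shapes on opposite sides of the horizontal midline have swapped in a mirror flip.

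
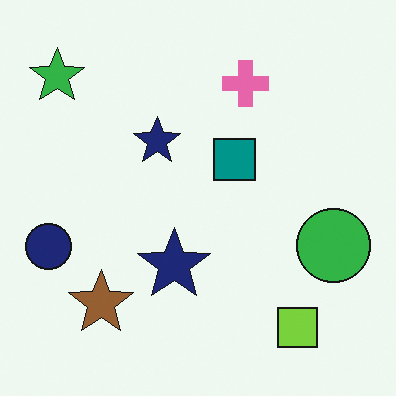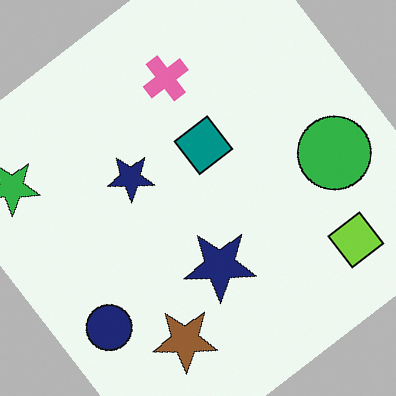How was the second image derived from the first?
The second image is the first rotated counter-clockwise by a large amount — several tens of degrees.

Every shape is tilted by the same angle and the image corners show triangular fill wedges — a whole-image rotation by a non-right angle.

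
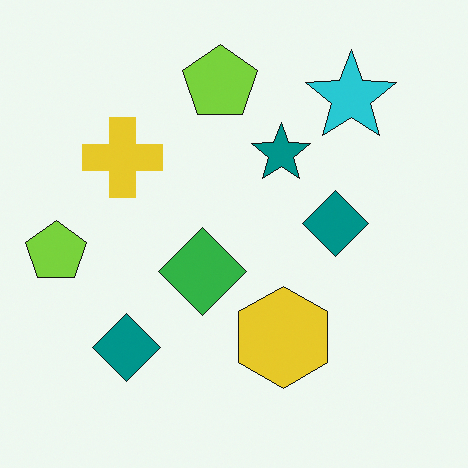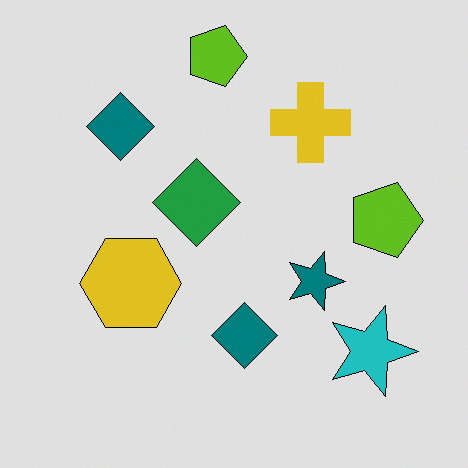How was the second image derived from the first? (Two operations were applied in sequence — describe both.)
Rotated 90° clockwise, then moderately posterized.

The cyan star sits in the top-right of the first image and the bottom-right of the second — consistent with a whole-image 90° clockwise rotation. Each flat color has snapped to a coarser quantized level — most visibly, the near-white background has dropped to a flat grey.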